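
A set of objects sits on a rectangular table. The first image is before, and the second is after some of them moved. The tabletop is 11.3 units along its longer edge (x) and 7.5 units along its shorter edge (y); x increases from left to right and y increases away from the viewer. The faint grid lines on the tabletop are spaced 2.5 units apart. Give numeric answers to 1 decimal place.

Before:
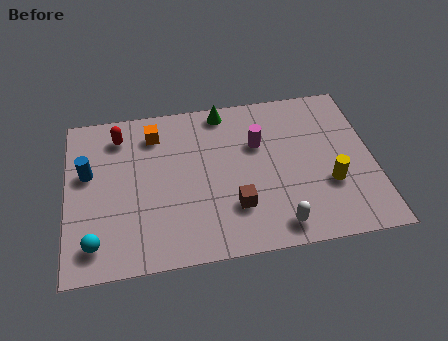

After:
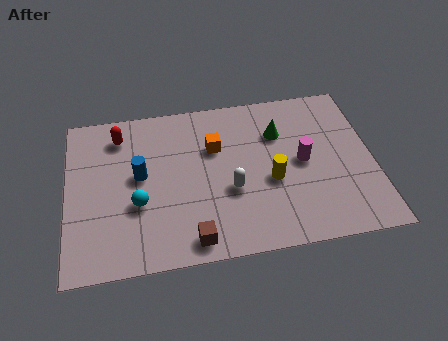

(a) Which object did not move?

the red capsule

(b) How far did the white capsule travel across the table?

2.5

The white capsule was near (7.6, 1.0) before and (6.0, 2.9) after, so it travelled √(1.6² + 1.9²) ≈ 2.5 units.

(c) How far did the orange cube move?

2.4

The orange cube was near (3.3, 6.0) before and (5.5, 5.0) after, so it travelled √(2.2² + 1.0²) ≈ 2.4 units.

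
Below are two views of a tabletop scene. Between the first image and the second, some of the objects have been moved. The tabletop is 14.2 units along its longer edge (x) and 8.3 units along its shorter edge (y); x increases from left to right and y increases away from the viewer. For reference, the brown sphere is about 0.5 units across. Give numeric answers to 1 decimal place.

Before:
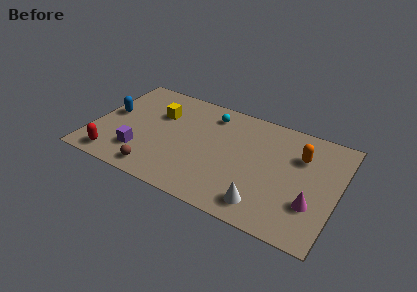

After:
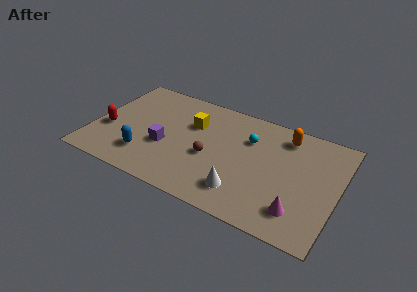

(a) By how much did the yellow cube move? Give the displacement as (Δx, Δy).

(2.0, 0.0)

The yellow cube started near (3.6, 5.6) and ended near (5.6, 5.6).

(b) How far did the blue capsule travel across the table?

3.5

The blue capsule moved from about (0.9, 4.5) to (3.3, 2.0), a distance of √(2.4² + 2.5²) ≈ 3.5.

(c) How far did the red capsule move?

2.2

From (1.6, 1.1) to (0.9, 3.2), the red capsule covered √(0.7² + 2.1²) ≈ 2.2 units.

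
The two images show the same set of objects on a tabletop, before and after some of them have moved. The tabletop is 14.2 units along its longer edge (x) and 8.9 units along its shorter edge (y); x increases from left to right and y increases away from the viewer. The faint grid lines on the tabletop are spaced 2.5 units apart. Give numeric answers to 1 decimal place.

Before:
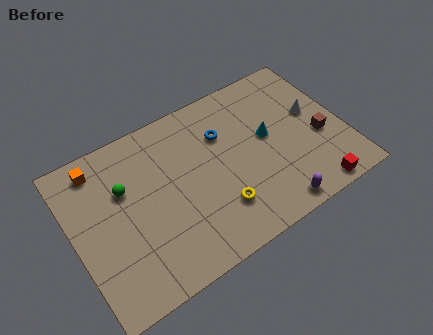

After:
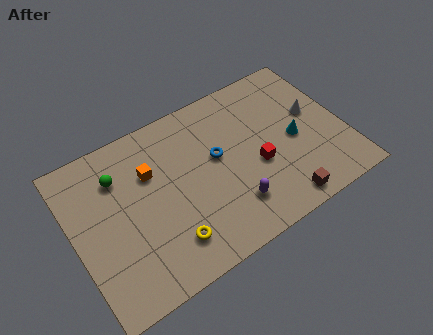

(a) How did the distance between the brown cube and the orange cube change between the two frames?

-4.0

They were about 11.9 units apart before and 7.9 after — 4.0 units closer together.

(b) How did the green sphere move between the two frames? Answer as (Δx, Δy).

(-0.2, 0.8)

The green sphere started near (2.8, 5.8) and ended near (2.6, 6.6).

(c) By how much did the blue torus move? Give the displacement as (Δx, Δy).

(-0.5, -1.1)

From the two frames, the blue torus sits at roughly (8.1, 6.2) before and (7.6, 5.1) after.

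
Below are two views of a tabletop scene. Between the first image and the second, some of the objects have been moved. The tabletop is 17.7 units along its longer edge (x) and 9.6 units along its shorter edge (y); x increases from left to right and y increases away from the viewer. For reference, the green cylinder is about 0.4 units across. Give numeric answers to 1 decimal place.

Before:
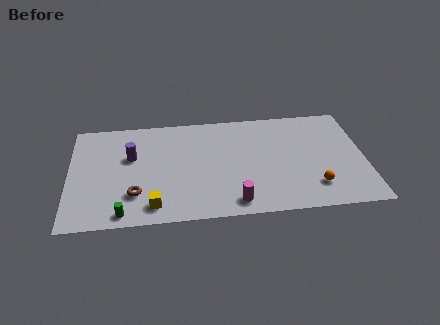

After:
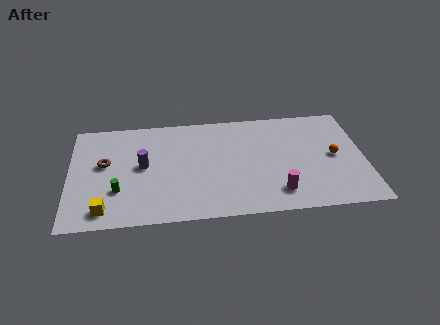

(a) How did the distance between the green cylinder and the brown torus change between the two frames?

+0.9

They were about 1.7 units apart before and 2.6 after — 0.9 units further apart.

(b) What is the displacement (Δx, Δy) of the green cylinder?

(-0.3, 2.0)

From the two frames, the green cylinder sits at roughly (3.2, 1.0) before and (2.9, 3.0) after.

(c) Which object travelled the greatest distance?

the brown torus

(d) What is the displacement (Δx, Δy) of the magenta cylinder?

(2.6, 0.6)

The magenta cylinder started near (9.8, 1.3) and ended near (12.4, 1.9).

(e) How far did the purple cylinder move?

1.1

The purple cylinder was near (3.7, 6.0) before and (4.4, 5.1) after, so it travelled √(0.7² + 0.9²) ≈ 1.1 units.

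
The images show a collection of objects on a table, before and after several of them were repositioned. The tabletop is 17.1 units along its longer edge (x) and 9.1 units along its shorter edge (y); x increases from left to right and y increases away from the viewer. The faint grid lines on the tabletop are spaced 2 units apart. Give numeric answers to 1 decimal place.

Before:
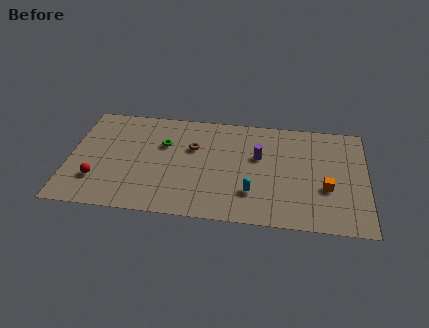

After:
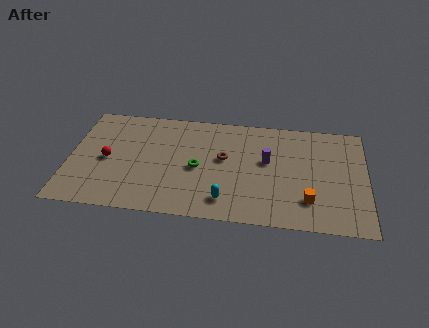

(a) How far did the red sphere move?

1.9

From (1.7, 2.5) to (2.2, 4.3), the red sphere covered √(0.5² + 1.8²) ≈ 1.9 units.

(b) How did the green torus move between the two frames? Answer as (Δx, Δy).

(2.0, -1.8)

The green torus started near (5.4, 6.0) and ended near (7.4, 4.2).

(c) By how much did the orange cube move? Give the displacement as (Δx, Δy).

(-1.0, -1.1)

From the two frames, the orange cube sits at roughly (14.8, 3.4) before and (13.8, 2.3) after.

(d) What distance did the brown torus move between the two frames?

1.9

The brown torus was near (7.1, 5.9) before and (8.9, 5.2) after, so it travelled √(1.8² + 0.7²) ≈ 1.9 units.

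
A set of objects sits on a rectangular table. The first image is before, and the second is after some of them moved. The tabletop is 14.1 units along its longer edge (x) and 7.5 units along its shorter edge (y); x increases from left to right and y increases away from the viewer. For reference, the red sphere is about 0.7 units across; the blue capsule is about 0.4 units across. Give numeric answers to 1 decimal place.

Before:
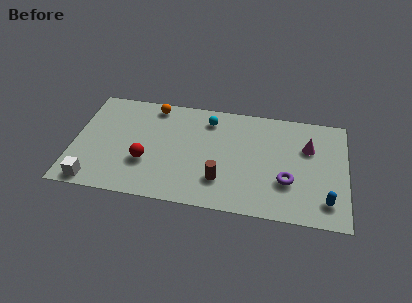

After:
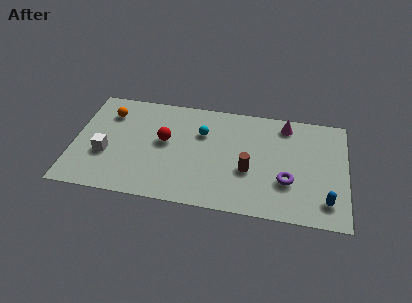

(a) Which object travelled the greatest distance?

the orange sphere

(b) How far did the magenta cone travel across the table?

1.8

From (12.1, 5.0) to (10.9, 6.4), the magenta cone covered √(1.2² + 1.4²) ≈ 1.8 units.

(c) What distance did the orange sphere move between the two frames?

2.5

The orange sphere moved from about (4.0, 6.6) to (1.7, 5.7), a distance of √(2.3² + 0.9²) ≈ 2.5.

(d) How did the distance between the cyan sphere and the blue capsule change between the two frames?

-0.3

The distance was about 7.7 in the first image and 7.4 in the second, so they moved 0.3 units closer together.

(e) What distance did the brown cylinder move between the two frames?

1.7

The brown cylinder was near (7.7, 2.0) before and (9.1, 2.9) after, so it travelled √(1.4² + 0.9²) ≈ 1.7 units.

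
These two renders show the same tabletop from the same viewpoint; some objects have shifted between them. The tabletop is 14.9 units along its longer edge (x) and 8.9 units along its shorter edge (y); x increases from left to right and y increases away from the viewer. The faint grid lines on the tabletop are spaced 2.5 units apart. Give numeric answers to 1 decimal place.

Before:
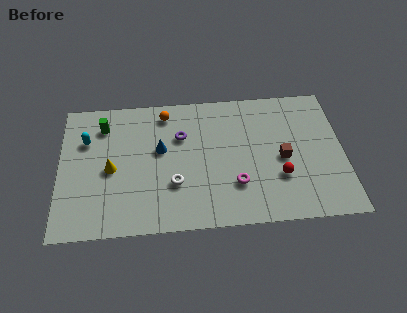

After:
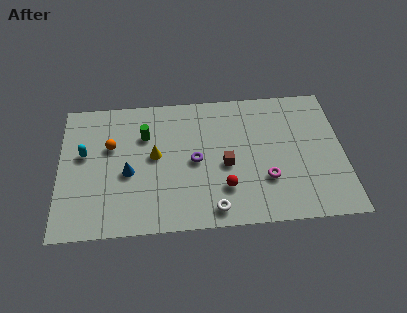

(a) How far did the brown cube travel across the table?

3.0

The brown cube was near (11.7, 4.1) before and (8.7, 3.9) after, so it travelled √(3.0² + 0.2²) ≈ 3.0 units.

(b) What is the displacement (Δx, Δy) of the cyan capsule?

(-0.1, -0.9)

The cyan capsule was at about (1.4, 6.1) and moved to about (1.3, 5.2).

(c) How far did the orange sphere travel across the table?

3.5

From (5.6, 7.6) to (2.7, 5.6), the orange sphere covered √(2.9² + 2.0²) ≈ 3.5 units.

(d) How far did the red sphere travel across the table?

2.9

The red sphere was near (11.5, 2.9) before and (8.6, 2.4) after, so it travelled √(2.9² + 0.5²) ≈ 2.9 units.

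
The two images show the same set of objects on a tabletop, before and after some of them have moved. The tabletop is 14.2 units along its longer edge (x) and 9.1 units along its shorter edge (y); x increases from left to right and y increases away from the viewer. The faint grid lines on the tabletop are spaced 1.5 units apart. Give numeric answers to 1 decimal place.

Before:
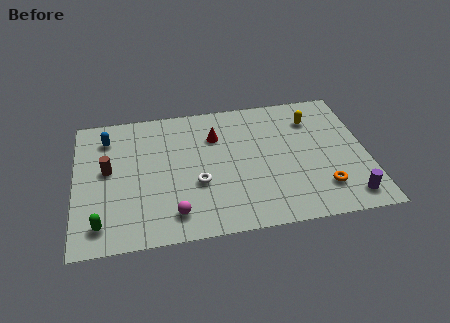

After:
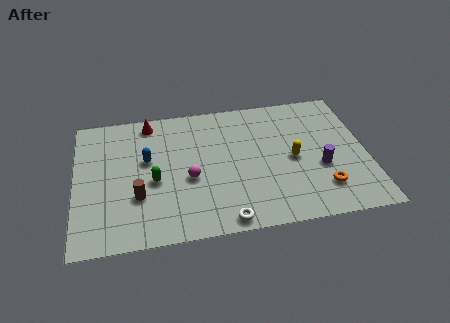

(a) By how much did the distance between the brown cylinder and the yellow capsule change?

-2.6

The distance was about 10.3 in the first image and 7.7 in the second, so they moved 2.6 units closer together.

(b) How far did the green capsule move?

3.5

The green capsule was near (1.2, 1.5) before and (3.8, 3.9) after, so it travelled √(2.6² + 2.4²) ≈ 3.5 units.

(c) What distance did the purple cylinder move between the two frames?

2.5

The purple cylinder was near (13.1, 1.3) before and (11.9, 3.5) after, so it travelled √(1.2² + 2.2²) ≈ 2.5 units.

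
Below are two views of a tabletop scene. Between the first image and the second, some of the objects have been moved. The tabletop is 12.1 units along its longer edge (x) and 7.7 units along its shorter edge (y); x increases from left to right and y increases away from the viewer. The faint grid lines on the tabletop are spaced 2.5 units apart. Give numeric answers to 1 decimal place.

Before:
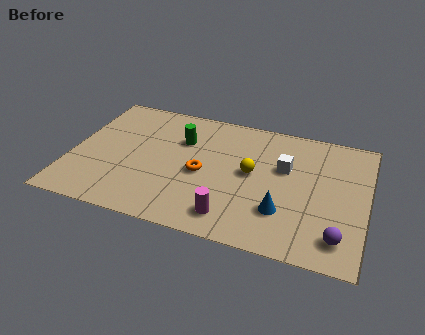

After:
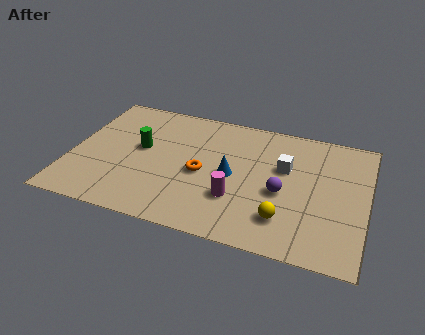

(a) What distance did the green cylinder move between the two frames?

1.9

The green cylinder was near (4.4, 5.3) before and (2.8, 4.3) after, so it travelled √(1.6² + 1.0²) ≈ 1.9 units.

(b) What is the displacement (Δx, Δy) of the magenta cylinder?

(0.1, 1.1)

From the two frames, the magenta cylinder sits at roughly (6.8, 1.3) before and (6.9, 2.4) after.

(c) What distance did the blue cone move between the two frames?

2.7

The blue cone was near (8.8, 2.2) before and (6.6, 3.7) after, so it travelled √(2.2² + 1.5²) ≈ 2.7 units.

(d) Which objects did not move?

the white cube and the orange torus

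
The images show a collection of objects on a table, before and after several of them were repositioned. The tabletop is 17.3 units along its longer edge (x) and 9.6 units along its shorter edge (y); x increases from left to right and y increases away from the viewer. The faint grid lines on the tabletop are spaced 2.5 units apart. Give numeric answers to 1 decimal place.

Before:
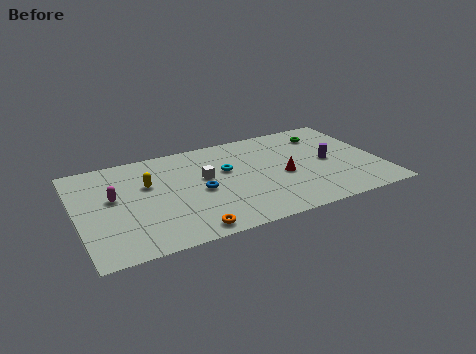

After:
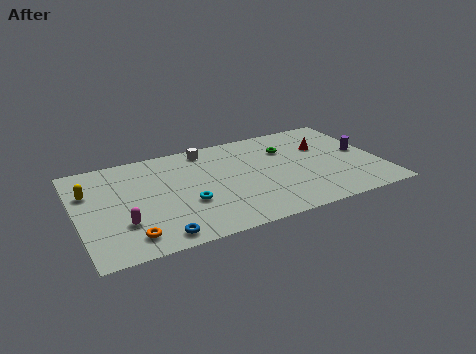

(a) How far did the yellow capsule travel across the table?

3.3

The yellow capsule moved from about (4.1, 6.1) to (0.8, 6.5), a distance of √(3.3² + 0.4²) ≈ 3.3.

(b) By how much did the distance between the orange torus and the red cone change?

+5.9

Before: roughly 6.6 units apart; after: 12.5. That's 5.9 units further apart.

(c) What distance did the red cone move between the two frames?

3.3

The red cone was near (11.7, 4.2) before and (14.3, 6.3) after, so it travelled √(2.6² + 2.1²) ≈ 3.3 units.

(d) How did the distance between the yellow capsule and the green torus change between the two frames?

+0.8

They were about 10.6 units apart before and 11.4 after — 0.8 units further apart.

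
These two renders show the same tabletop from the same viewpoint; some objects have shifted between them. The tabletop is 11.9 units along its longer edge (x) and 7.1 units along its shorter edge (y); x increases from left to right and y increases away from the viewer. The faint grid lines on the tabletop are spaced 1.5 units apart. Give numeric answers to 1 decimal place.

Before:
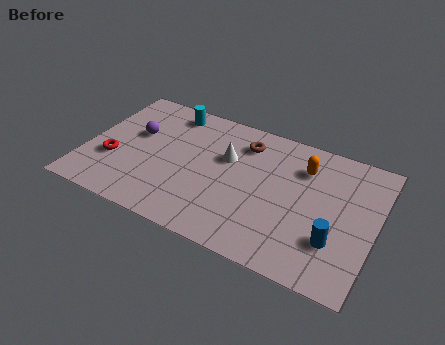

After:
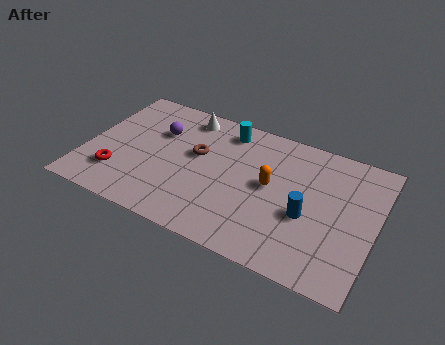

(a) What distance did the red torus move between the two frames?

0.8

From (1.2, 2.5) to (1.5, 1.8), the red torus covered √(0.3² + 0.7²) ≈ 0.8 units.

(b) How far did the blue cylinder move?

1.4

The blue cylinder moved from about (10.4, 2.1) to (9.2, 2.9), a distance of √(1.2² + 0.8²) ≈ 1.4.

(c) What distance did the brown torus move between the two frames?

2.3

The brown torus was near (6.3, 5.6) before and (4.5, 4.2) after, so it travelled √(1.8² + 1.4²) ≈ 2.3 units.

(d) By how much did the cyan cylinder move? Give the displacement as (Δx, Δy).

(2.4, -0.1)

The cyan cylinder was at about (3.1, 6.1) and moved to about (5.5, 6.0).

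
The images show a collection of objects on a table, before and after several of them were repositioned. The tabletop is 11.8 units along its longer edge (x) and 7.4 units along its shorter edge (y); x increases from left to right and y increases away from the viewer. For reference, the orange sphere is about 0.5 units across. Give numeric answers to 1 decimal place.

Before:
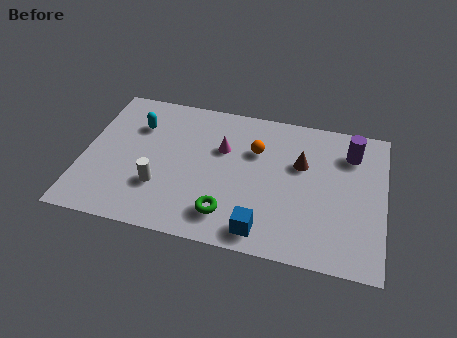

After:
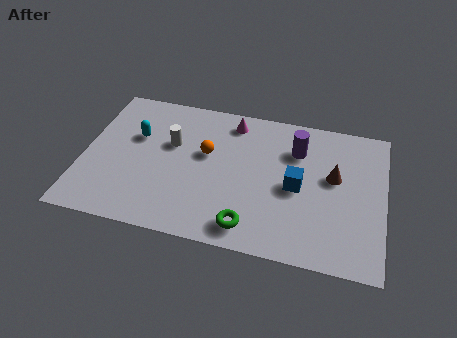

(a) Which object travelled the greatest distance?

the blue cube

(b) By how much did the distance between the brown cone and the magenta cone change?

+1.5

Before: roughly 3.1 units apart; after: 4.6. That's 1.5 units further apart.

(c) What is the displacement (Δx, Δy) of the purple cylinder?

(-2.1, -0.3)

From the two frames, the purple cylinder sits at roughly (10.4, 5.7) before and (8.3, 5.4) after.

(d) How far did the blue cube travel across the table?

2.8

The blue cube moved from about (7.2, 1.0) to (8.4, 3.5), a distance of √(1.2² + 2.5²) ≈ 2.8.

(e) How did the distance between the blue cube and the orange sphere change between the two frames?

-0.3

Before: roughly 4.0 units apart; after: 3.7. That's 0.3 units closer together.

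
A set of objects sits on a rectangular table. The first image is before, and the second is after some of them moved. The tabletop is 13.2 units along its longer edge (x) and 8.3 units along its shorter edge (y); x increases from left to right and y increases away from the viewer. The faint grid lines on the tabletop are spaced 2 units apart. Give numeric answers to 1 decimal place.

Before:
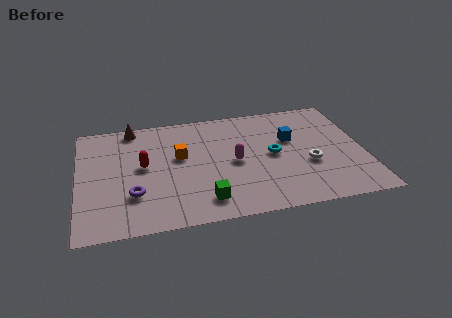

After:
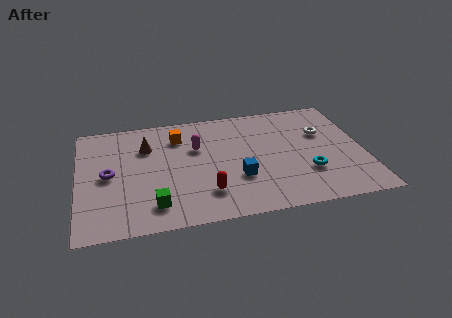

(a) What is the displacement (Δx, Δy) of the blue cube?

(-2.6, -2.4)

The blue cube was at about (9.9, 5.2) and moved to about (7.3, 2.8).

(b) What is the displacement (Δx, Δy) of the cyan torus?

(1.5, -1.6)

The cyan torus was at about (9.0, 4.2) and moved to about (10.5, 2.6).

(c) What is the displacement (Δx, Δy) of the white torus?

(0.8, 2.2)

From the two frames, the white torus sits at roughly (10.6, 3.2) before and (11.4, 5.4) after.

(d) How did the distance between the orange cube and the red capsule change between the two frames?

+2.8

The distance was about 1.7 in the first image and 4.5 in the second, so they moved 2.8 units further apart.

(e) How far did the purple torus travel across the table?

1.9

From (2.5, 2.5) to (1.4, 4.1), the purple torus covered √(1.1² + 1.6²) ≈ 1.9 units.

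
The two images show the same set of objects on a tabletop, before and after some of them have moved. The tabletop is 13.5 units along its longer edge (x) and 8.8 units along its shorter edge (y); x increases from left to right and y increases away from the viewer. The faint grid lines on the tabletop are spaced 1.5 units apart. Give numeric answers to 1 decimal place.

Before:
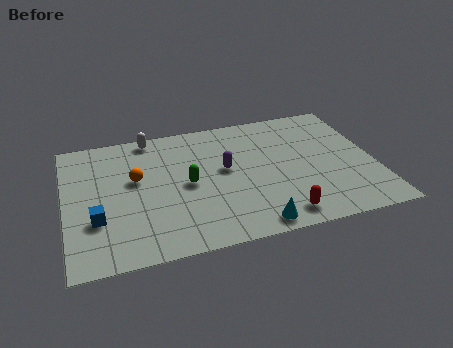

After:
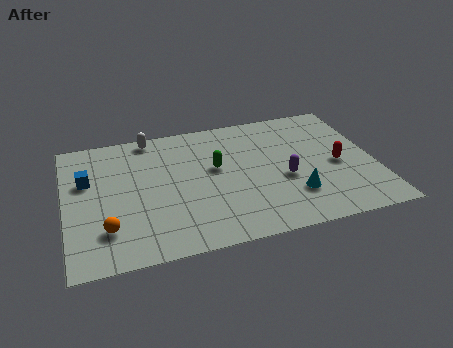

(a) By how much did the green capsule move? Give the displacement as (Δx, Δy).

(1.3, 0.8)

The green capsule started near (5.3, 4.3) and ended near (6.6, 5.1).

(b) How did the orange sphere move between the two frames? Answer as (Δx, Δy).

(-1.4, -3.0)

From the two frames, the orange sphere sits at roughly (3.1, 5.2) before and (1.7, 2.2) after.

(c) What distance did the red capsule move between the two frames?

4.0

The red capsule was near (9.1, 1.2) before and (11.9, 4.0) after, so it travelled √(2.8² + 2.8²) ≈ 4.0 units.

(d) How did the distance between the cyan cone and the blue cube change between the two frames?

+2.5

Before: roughly 6.9 units apart; after: 9.4. That's 2.5 units further apart.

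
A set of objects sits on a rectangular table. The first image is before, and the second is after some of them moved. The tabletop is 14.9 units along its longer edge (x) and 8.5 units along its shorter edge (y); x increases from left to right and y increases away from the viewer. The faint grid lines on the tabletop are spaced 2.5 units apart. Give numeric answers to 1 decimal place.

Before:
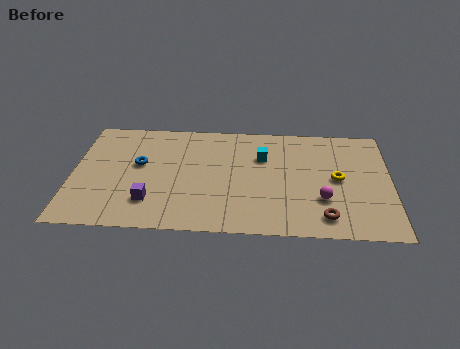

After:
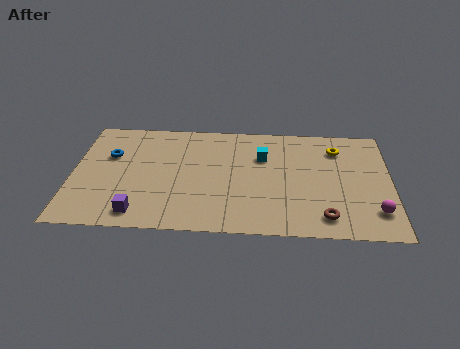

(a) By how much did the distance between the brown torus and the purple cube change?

+0.5

Before: roughly 8.1 units apart; after: 8.6. That's 0.5 units further apart.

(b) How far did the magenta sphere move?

2.5

The magenta sphere moved from about (11.7, 2.7) to (14.1, 1.9), a distance of √(2.4² + 0.8²) ≈ 2.5.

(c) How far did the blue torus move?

1.5

The blue torus moved from about (3.1, 4.9) to (1.7, 5.5), a distance of √(1.4² + 0.6²) ≈ 1.5.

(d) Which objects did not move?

the brown torus and the cyan cube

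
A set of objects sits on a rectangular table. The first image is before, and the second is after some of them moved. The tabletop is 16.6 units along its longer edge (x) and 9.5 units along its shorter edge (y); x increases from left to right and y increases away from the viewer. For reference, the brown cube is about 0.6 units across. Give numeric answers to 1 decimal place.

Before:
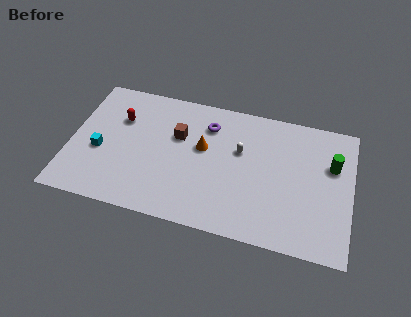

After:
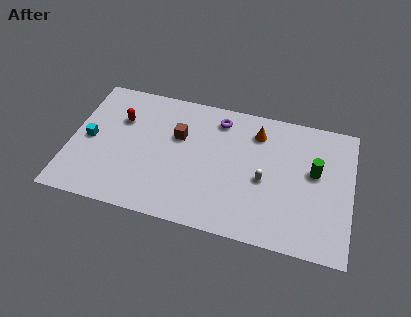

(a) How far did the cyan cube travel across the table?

1.0

The cyan cube was near (1.8, 3.9) before and (1.1, 4.6) after, so it travelled √(0.7² + 0.7²) ≈ 1.0 units.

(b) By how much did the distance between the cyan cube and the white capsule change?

+2.0

The distance was about 8.4 in the first image and 10.4 in the second, so they moved 2.0 units further apart.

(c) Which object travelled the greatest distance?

the orange cone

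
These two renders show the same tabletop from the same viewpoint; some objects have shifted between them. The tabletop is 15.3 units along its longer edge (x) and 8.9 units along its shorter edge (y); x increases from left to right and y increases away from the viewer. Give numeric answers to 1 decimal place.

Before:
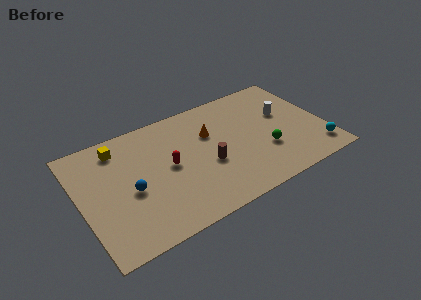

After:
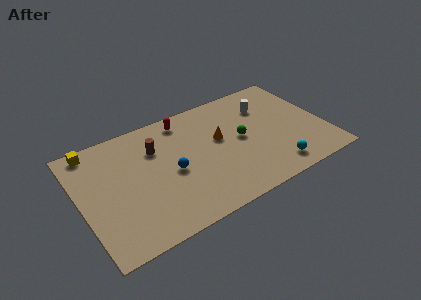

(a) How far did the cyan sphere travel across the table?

2.8

From (14.5, 1.6) to (11.7, 1.4), the cyan sphere covered √(2.8² + 0.2²) ≈ 2.8 units.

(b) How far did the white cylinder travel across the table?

1.5

The white cylinder moved from about (13.0, 5.4) to (12.0, 6.5), a distance of √(1.0² + 1.1²) ≈ 1.5.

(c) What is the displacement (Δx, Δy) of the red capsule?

(1.4, 3.1)

The red capsule started near (5.5, 4.6) and ended near (6.9, 7.7).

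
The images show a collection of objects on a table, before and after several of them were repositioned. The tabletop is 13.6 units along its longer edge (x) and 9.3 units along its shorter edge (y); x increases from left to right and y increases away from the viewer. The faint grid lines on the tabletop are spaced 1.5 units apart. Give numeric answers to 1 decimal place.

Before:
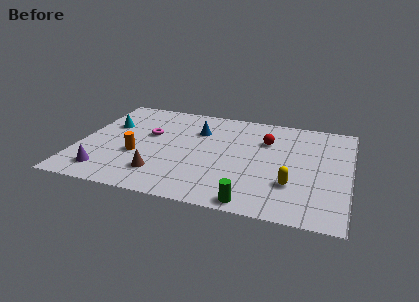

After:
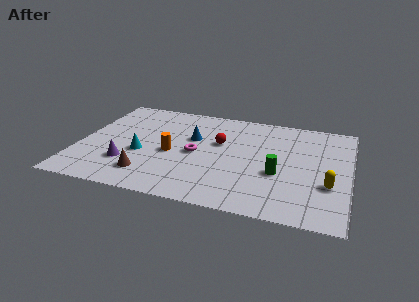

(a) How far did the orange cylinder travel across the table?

1.8

The orange cylinder moved from about (3.0, 3.5) to (4.7, 4.1), a distance of √(1.7² + 0.6²) ≈ 1.8.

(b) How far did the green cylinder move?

3.0

The green cylinder was near (9.0, 0.8) before and (10.1, 3.6) after, so it travelled √(1.1² + 2.8²) ≈ 3.0 units.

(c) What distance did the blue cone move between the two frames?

0.8

The blue cone moved from about (5.8, 6.6) to (5.6, 5.8), a distance of √(0.2² + 0.8²) ≈ 0.8.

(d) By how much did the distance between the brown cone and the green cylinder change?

+1.7

The distance was about 4.9 in the first image and 6.6 in the second, so they moved 1.7 units further apart.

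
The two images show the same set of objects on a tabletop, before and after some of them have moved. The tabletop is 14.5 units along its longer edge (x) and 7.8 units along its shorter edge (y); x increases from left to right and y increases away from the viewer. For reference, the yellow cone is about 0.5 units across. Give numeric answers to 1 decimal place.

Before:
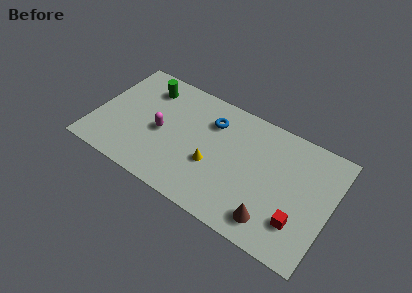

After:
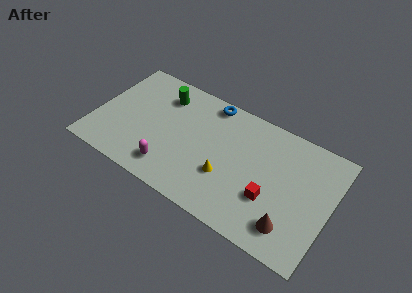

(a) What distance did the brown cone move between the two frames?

1.1

The brown cone moved from about (11.3, 1.4) to (12.4, 1.6), a distance of √(1.1² + 0.2²) ≈ 1.1.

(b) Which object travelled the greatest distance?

the magenta capsule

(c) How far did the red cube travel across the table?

1.9

The red cube moved from about (12.8, 2.1) to (11.0, 2.7), a distance of √(1.8² + 0.6²) ≈ 1.9.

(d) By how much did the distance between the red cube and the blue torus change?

-0.8

Before: roughly 7.0 units apart; after: 6.2. That's 0.8 units closer together.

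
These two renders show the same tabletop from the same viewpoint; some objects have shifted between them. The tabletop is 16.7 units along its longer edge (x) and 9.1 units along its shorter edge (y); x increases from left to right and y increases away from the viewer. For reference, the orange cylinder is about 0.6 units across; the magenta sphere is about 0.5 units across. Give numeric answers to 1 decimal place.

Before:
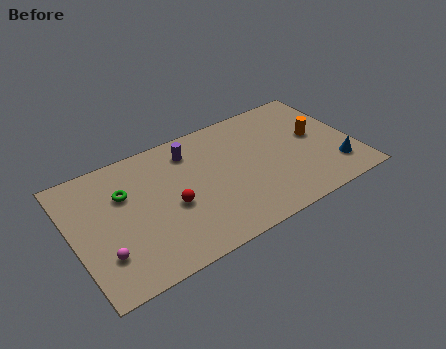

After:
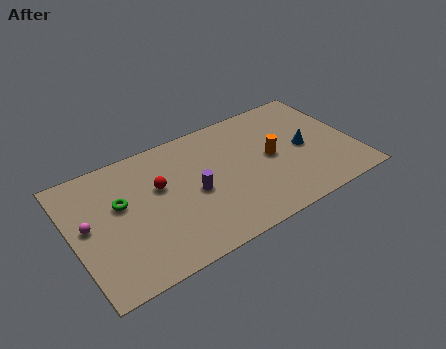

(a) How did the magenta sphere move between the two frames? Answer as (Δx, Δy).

(-0.6, 2.4)

The magenta sphere started near (1.5, 2.5) and ended near (0.9, 4.9).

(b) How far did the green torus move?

0.7

From (3.2, 6.1) to (2.9, 5.5), the green torus covered √(0.3² + 0.6²) ≈ 0.7 units.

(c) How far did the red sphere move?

1.8

The red sphere was near (5.7, 3.9) before and (5.2, 5.6) after, so it travelled √(0.5² + 1.7²) ≈ 1.8 units.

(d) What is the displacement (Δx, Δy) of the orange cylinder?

(-2.8, -0.4)

The orange cylinder started near (14.6, 5.0) and ended near (11.8, 4.6).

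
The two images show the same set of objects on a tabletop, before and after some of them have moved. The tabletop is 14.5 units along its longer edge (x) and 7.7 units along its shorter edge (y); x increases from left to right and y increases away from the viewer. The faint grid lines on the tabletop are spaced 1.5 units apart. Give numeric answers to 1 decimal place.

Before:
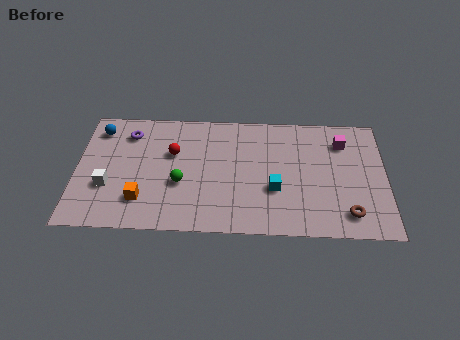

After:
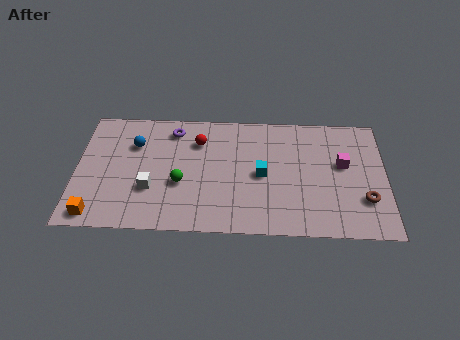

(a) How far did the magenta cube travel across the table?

1.4

The magenta cube moved from about (12.5, 5.9) to (12.5, 4.5), a distance of √(0.0² + 1.4²) ≈ 1.4.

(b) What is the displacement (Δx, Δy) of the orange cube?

(-2.1, -1.0)

From the two frames, the orange cube sits at roughly (3.1, 1.9) before and (1.0, 0.9) after.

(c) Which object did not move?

the green sphere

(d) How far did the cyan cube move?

1.1

From (9.3, 2.8) to (8.7, 3.7), the cyan cube covered √(0.6² + 0.9²) ≈ 1.1 units.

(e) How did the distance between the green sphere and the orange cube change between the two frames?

+2.3

They were about 2.1 units apart before and 4.4 after — 2.3 units further apart.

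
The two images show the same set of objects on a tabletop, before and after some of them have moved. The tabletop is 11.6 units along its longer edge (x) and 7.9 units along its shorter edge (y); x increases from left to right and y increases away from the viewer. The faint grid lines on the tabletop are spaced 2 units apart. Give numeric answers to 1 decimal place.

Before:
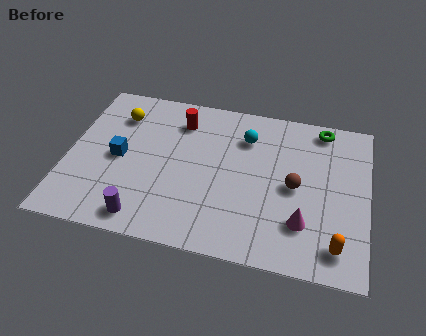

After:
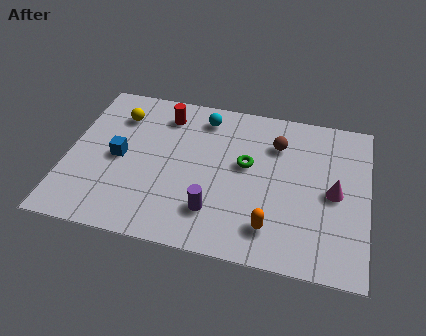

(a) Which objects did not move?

the blue cube and the yellow sphere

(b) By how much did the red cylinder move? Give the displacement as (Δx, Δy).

(-0.6, 0.2)

The red cylinder started near (4.2, 6.2) and ended near (3.6, 6.4).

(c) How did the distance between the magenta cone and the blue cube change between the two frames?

+0.9

They were about 7.4 units apart before and 8.3 after — 0.9 units further apart.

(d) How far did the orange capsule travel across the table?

2.5

From (10.5, 1.3) to (8.0, 1.6), the orange capsule covered √(2.5² + 0.3²) ≈ 2.5 units.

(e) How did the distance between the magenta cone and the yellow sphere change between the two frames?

+0.4

They were about 8.4 units apart before and 8.8 after — 0.4 units further apart.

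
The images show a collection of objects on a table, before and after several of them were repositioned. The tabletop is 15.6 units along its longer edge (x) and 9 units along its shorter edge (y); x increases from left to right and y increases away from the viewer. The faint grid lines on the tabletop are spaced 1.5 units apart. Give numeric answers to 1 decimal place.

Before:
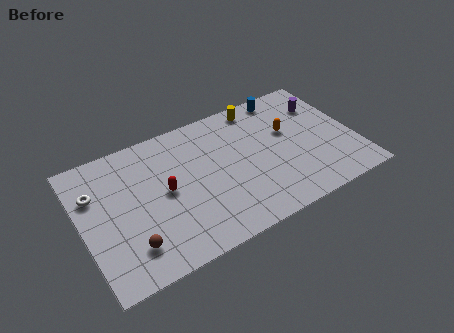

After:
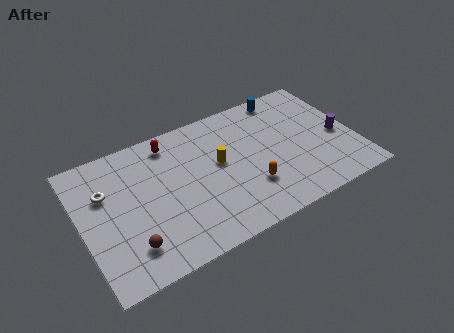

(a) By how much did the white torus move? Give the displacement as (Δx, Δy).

(0.6, -0.2)

From the two frames, the white torus sits at roughly (0.9, 6.2) before and (1.5, 6.0) after.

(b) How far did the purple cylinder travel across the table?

2.6

The purple cylinder was near (14.2, 6.6) before and (14.7, 4.0) after, so it travelled √(0.5² + 2.6²) ≈ 2.6 units.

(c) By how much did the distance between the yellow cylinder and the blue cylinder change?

+3.6

Before: roughly 1.6 units apart; after: 5.2. That's 3.6 units further apart.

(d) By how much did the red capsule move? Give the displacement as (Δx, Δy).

(0.7, 3.1)

The red capsule was at about (4.7, 4.6) and moved to about (5.4, 7.7).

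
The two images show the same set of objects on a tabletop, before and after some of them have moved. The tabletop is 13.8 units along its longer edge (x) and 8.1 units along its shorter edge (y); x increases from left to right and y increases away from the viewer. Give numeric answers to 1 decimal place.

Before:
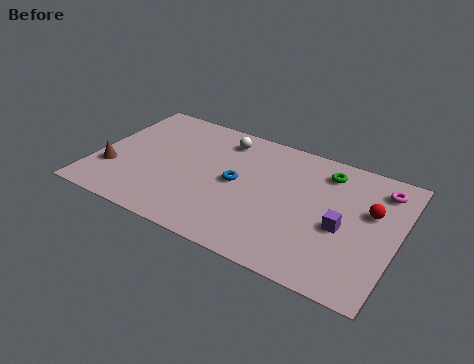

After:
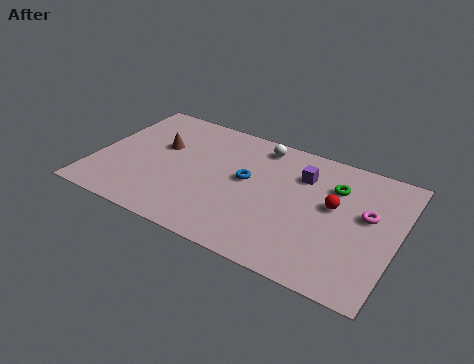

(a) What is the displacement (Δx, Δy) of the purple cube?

(-2.1, 2.4)

The purple cube was at about (11.4, 3.5) and moved to about (9.3, 5.9).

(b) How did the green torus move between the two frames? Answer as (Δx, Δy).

(0.5, -0.8)

The green torus started near (10.3, 6.6) and ended near (10.8, 5.8).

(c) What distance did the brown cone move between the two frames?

3.1

From (0.9, 2.5) to (2.8, 5.0), the brown cone covered √(1.9² + 2.5²) ≈ 3.1 units.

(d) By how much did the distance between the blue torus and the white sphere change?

-0.3

The distance was about 2.8 in the first image and 2.5 in the second, so they moved 0.3 units closer together.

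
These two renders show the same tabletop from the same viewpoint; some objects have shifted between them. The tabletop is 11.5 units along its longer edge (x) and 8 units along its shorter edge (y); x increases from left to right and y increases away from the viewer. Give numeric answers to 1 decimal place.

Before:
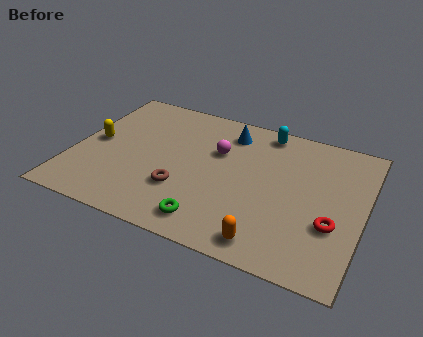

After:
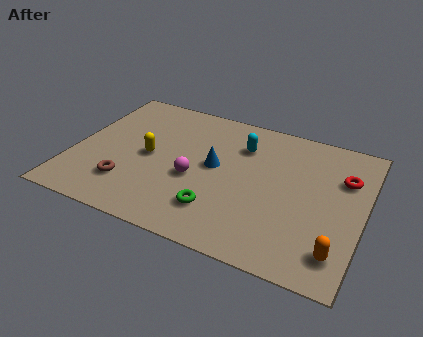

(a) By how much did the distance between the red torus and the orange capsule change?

+1.1

They were about 2.9 units apart before and 4.0 after — 1.1 units further apart.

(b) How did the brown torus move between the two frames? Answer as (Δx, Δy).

(-2.1, -0.5)

The brown torus started near (4.5, 2.5) and ended near (2.4, 2.0).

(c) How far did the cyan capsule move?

1.4

From (7.3, 7.1) to (6.5, 5.9), the cyan capsule covered √(0.8² + 1.2²) ≈ 1.4 units.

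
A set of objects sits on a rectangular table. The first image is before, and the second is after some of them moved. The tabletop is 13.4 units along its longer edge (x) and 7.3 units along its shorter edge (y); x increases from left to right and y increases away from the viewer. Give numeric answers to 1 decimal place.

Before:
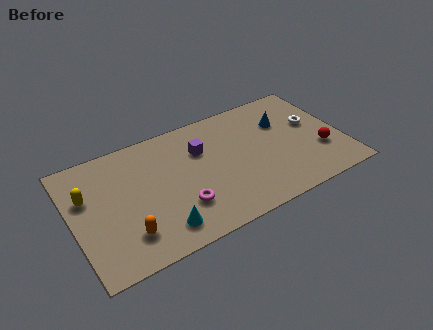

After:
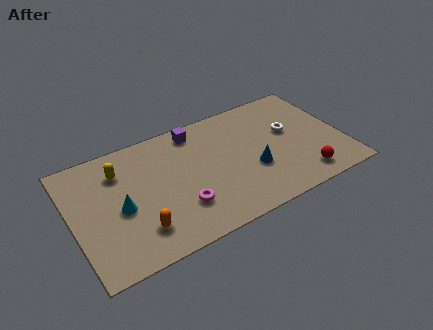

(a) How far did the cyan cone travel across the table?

2.6

The cyan cone was near (4.0, 1.3) before and (2.3, 3.3) after, so it travelled √(1.7² + 2.0²) ≈ 2.6 units.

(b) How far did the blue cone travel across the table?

3.0

From (10.7, 5.0) to (8.8, 2.7), the blue cone covered √(1.9² + 2.3²) ≈ 3.0 units.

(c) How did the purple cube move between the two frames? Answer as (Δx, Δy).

(-0.1, 1.3)

From the two frames, the purple cube sits at roughly (6.5, 5.0) before and (6.4, 6.3) after.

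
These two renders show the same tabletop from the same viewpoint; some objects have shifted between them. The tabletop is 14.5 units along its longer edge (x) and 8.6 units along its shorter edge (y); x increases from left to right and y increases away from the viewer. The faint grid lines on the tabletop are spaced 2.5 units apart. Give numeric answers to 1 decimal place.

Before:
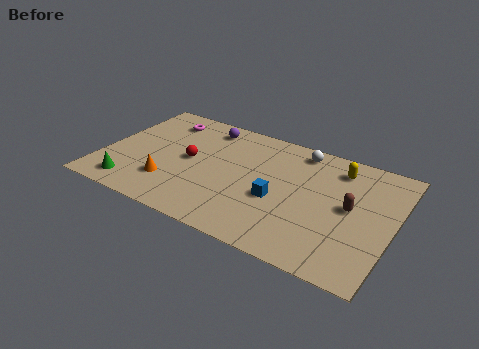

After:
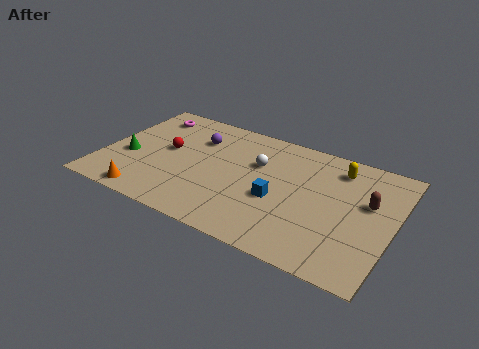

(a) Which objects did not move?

the yellow capsule and the blue cube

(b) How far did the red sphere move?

1.2

The red sphere moved from about (4.3, 4.4) to (3.1, 4.7), a distance of √(1.2² + 0.3²) ≈ 1.2.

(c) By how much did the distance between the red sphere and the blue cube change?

+1.2

They were about 4.7 units apart before and 5.9 after — 1.2 units further apart.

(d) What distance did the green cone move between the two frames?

2.2

From (1.8, 1.3) to (1.3, 3.4), the green cone covered √(0.5² + 2.1²) ≈ 2.2 units.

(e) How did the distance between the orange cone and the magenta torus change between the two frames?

+1.5

They were about 4.8 units apart before and 6.3 after — 1.5 units further apart.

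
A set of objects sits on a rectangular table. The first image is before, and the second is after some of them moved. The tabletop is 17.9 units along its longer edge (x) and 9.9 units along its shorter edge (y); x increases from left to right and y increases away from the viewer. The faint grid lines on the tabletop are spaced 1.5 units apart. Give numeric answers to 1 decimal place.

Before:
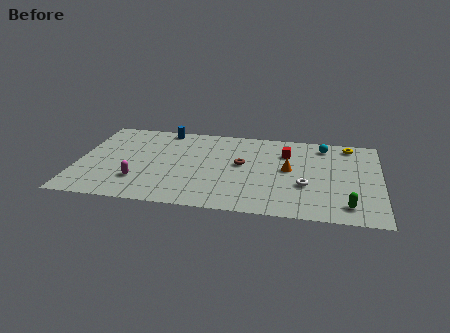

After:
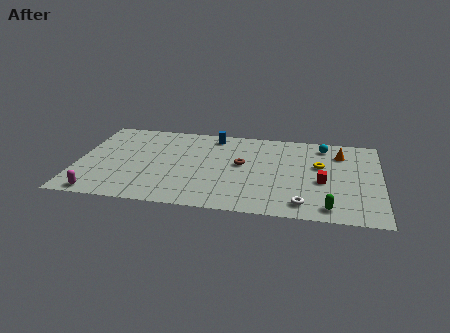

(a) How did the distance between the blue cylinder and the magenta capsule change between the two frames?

+3.6

The distance was about 6.4 in the first image and 10.0 in the second, so they moved 3.6 units further apart.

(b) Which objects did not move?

the brown torus and the cyan sphere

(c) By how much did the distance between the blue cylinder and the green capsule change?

-3.2

The distance was about 13.3 in the first image and 10.1 in the second, so they moved 3.2 units closer together.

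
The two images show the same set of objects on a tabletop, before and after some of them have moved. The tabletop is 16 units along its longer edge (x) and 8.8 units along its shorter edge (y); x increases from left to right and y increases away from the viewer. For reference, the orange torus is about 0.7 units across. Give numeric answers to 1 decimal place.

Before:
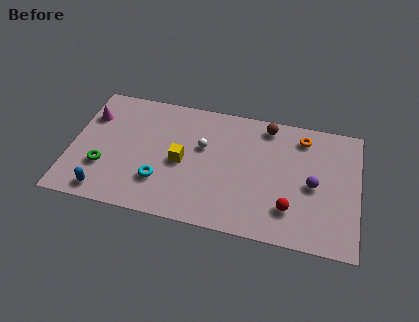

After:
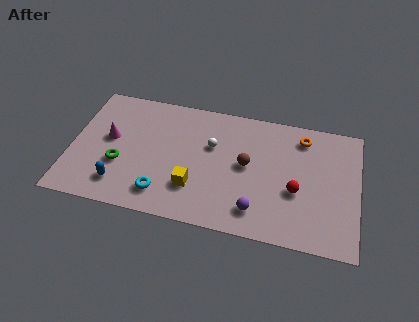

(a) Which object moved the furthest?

the purple sphere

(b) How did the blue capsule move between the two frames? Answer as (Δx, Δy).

(0.8, 0.7)

The blue capsule was at about (2.1, 1.1) and moved to about (2.9, 1.8).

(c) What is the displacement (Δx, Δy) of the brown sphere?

(-1.0, -3.0)

The brown sphere started near (10.8, 7.7) and ended near (9.8, 4.7).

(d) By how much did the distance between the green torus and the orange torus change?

-1.0

Before: roughly 11.8 units apart; after: 10.8. That's 1.0 units closer together.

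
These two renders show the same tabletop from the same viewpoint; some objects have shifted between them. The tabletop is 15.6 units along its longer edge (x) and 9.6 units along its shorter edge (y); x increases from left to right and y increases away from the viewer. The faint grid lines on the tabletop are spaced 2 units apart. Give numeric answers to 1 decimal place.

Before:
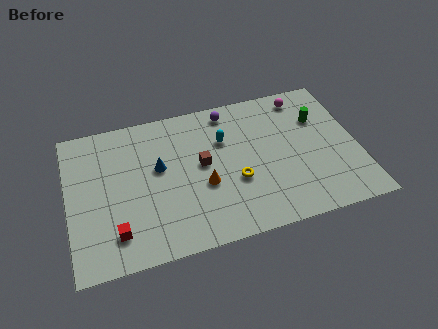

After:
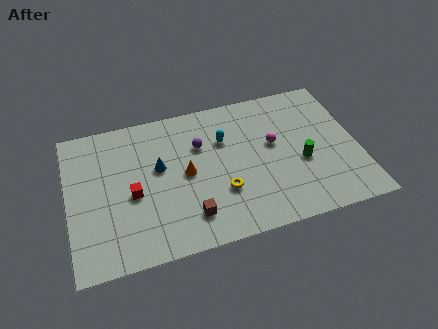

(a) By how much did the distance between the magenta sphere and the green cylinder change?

+0.3

They were about 1.8 units apart before and 2.1 after — 0.3 units further apart.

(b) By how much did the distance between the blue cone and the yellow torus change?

-0.4

They were about 4.5 units apart before and 4.1 after — 0.4 units closer together.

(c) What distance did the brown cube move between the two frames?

3.3

From (7.2, 5.2) to (6.3, 2.0), the brown cube covered √(0.9² + 3.2²) ≈ 3.3 units.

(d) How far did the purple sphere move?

2.5

From (8.9, 8.4) to (7.2, 6.5), the purple sphere covered √(1.7² + 1.9²) ≈ 2.5 units.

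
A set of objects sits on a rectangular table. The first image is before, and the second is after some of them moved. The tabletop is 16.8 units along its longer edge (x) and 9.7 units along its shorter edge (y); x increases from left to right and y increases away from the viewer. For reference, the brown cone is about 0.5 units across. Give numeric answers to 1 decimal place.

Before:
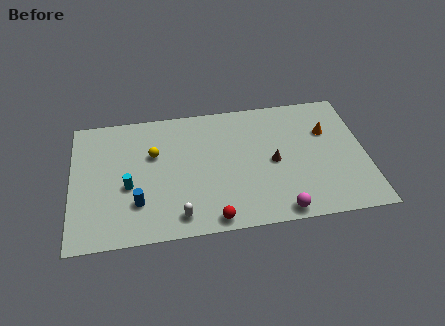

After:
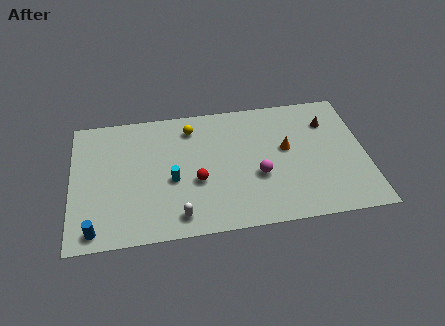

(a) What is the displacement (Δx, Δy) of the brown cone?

(3.3, 2.6)

The brown cone started near (11.5, 4.6) and ended near (14.8, 7.2).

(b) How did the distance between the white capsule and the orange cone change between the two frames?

-2.6

Before: roughly 10.1 units apart; after: 7.5. That's 2.6 units closer together.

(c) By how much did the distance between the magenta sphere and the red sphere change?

-0.3

They were about 3.8 units apart before and 3.5 after — 0.3 units closer together.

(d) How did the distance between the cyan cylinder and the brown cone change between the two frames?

+1.3

They were about 8.3 units apart before and 9.6 after — 1.3 units further apart.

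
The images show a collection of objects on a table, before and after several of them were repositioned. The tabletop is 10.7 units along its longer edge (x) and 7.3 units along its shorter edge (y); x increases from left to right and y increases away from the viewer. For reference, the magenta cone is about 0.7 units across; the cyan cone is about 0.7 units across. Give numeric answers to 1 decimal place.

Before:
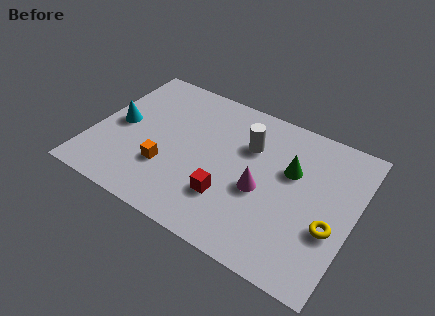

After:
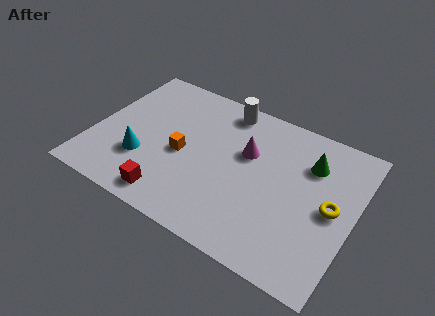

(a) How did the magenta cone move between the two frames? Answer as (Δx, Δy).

(-0.8, 1.5)

From the two frames, the magenta cone sits at roughly (7.0, 3.1) before and (6.2, 4.6) after.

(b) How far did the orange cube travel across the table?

1.1

From (3.2, 2.3) to (3.7, 3.3), the orange cube covered √(0.5² + 1.0²) ≈ 1.1 units.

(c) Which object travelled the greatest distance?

the red cube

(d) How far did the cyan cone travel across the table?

1.8

The cyan cone was near (1.0, 3.6) before and (2.2, 2.3) after, so it travelled √(1.2² + 1.3²) ≈ 1.8 units.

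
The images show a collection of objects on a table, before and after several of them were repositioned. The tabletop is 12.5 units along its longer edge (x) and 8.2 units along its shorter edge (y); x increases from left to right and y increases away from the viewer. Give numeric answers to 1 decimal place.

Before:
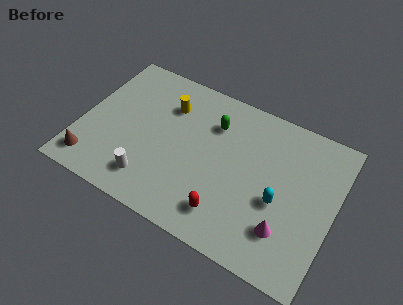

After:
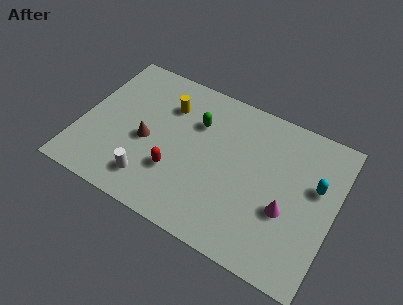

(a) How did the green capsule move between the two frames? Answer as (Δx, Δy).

(-0.8, -0.3)

The green capsule started near (6.3, 6.0) and ended near (5.5, 5.7).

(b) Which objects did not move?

the white cylinder and the yellow cylinder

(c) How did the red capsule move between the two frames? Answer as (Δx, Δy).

(-2.7, 1.0)

The red capsule was at about (7.6, 1.6) and moved to about (4.9, 2.6).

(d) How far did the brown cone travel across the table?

3.3

From (0.9, 1.3) to (3.3, 3.6), the brown cone covered √(2.4² + 2.3²) ≈ 3.3 units.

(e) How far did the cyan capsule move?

2.3

The cyan capsule was near (9.9, 3.4) before and (11.5, 5.0) after, so it travelled √(1.6² + 1.6²) ≈ 2.3 units.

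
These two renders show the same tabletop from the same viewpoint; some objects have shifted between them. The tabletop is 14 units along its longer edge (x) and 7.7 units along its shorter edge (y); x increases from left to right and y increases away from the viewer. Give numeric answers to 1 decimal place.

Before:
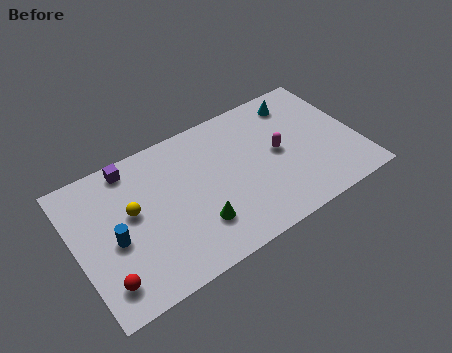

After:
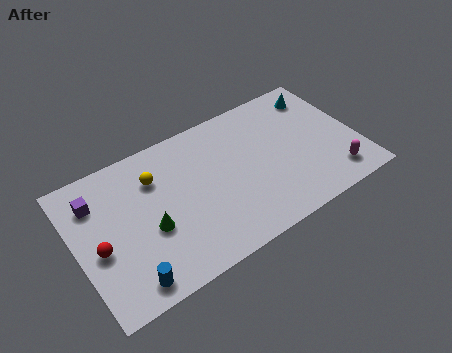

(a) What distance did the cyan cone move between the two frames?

1.1

The cyan cone moved from about (11.5, 6.4) to (12.6, 6.3), a distance of √(1.1² + 0.1²) ≈ 1.1.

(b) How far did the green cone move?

2.4

From (5.7, 2.1) to (3.5, 3.1), the green cone covered √(2.2² + 1.0²) ≈ 2.4 units.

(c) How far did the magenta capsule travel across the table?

3.5

From (10.1, 4.0) to (12.5, 1.4), the magenta capsule covered √(2.4² + 2.6²) ≈ 3.5 units.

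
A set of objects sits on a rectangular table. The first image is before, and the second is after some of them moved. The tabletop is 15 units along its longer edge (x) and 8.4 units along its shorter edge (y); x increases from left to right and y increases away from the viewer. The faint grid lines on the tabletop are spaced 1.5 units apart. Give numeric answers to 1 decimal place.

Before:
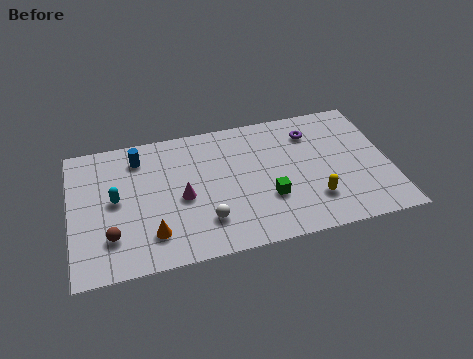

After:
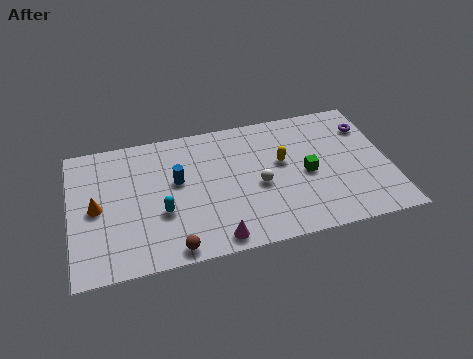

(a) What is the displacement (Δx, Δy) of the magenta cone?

(1.4, -2.9)

The magenta cone started near (5.2, 3.8) and ended near (6.6, 0.9).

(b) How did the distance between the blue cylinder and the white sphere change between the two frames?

-1.5

Before: roughly 5.5 units apart; after: 4.0. That's 1.5 units closer together.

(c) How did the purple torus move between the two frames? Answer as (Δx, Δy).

(2.7, -0.2)

From the two frames, the purple torus sits at roughly (11.5, 6.5) before and (14.2, 6.3) after.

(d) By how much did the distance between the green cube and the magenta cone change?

+1.3

The distance was about 4.1 in the first image and 5.4 in the second, so they moved 1.3 units further apart.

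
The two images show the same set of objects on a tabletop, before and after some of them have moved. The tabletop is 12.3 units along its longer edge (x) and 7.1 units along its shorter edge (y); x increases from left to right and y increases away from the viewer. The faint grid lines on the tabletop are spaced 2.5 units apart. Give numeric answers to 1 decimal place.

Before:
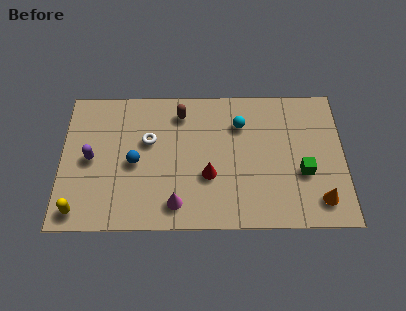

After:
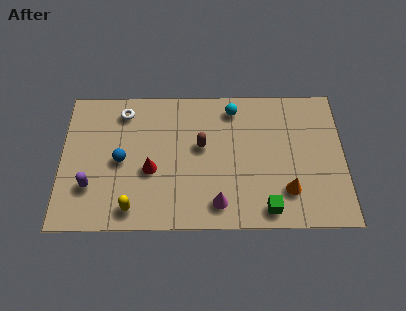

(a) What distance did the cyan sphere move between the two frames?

0.9

The cyan sphere was near (7.8, 5.2) before and (7.5, 6.0) after, so it travelled √(0.3² + 0.8²) ≈ 0.9 units.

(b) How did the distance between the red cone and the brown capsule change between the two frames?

-0.9

Before: roughly 3.4 units apart; after: 2.5. That's 0.9 units closer together.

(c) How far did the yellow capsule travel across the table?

2.3

The yellow capsule moved from about (0.8, 0.9) to (3.1, 1.0), a distance of √(2.3² + 0.1²) ≈ 2.3.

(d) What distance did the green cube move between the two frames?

2.4

The green cube was near (10.5, 2.7) before and (8.9, 0.9) after, so it travelled √(1.6² + 1.8²) ≈ 2.4 units.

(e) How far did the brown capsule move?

1.9

The brown capsule was near (5.2, 5.8) before and (6.1, 4.1) after, so it travelled √(0.9² + 1.7²) ≈ 1.9 units.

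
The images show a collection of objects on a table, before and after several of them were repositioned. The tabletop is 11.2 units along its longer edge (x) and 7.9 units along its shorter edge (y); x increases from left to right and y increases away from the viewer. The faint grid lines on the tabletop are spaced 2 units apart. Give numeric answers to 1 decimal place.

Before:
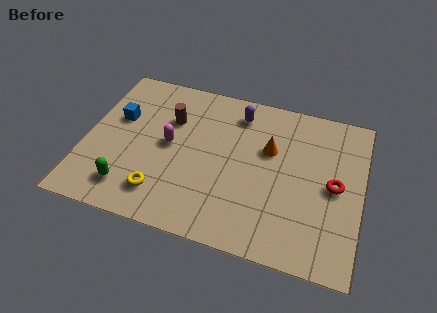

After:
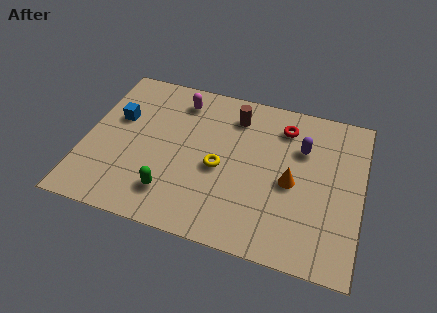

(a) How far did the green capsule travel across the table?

1.7

The green capsule moved from about (2.0, 1.5) to (3.7, 1.7), a distance of √(1.7² + 0.2²) ≈ 1.7.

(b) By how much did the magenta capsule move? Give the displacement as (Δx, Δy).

(0.2, 2.4)

The magenta capsule started near (3.4, 4.1) and ended near (3.6, 6.5).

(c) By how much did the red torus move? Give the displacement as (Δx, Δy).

(-2.2, 2.4)

The red torus was at about (10.1, 3.9) and moved to about (7.9, 6.3).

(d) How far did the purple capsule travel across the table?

2.9

The purple capsule was near (6.0, 6.5) before and (8.7, 5.4) after, so it travelled √(2.7² + 1.1²) ≈ 2.9 units.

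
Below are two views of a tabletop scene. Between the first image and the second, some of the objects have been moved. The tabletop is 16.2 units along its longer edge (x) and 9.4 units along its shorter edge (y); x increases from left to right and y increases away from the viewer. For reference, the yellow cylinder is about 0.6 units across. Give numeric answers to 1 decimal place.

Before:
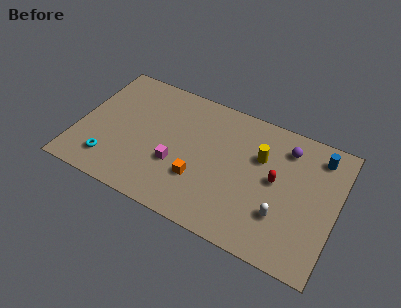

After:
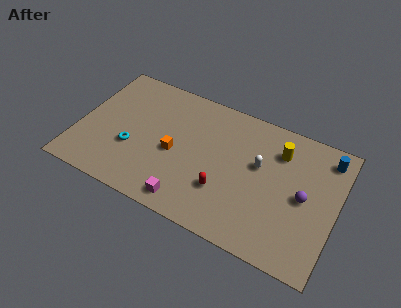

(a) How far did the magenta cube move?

2.5

The magenta cube moved from about (6.3, 3.4) to (7.4, 1.2), a distance of √(1.1² + 2.2²) ≈ 2.5.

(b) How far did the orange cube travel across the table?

2.1

From (7.8, 3.0) to (6.1, 4.2), the orange cube covered √(1.7² + 1.2²) ≈ 2.1 units.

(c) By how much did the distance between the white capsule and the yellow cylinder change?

-1.9

The distance was about 3.8 in the first image and 1.9 in the second, so they moved 1.9 units closer together.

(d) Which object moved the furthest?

the red capsule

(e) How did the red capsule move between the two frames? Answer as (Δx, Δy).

(-3.0, -2.1)

The red capsule was at about (12.4, 5.0) and moved to about (9.4, 2.9).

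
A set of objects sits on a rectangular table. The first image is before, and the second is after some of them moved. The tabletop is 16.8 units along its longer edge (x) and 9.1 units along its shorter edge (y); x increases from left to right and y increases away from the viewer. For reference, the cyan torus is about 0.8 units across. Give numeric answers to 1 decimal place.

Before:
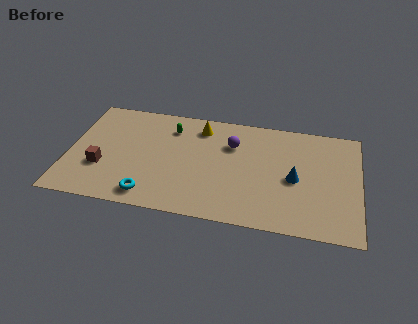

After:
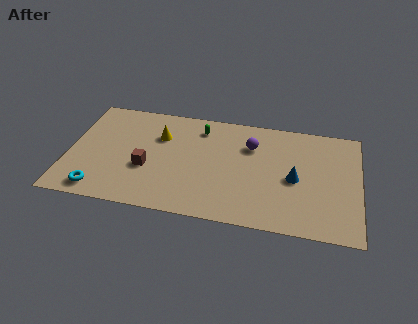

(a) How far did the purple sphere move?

1.1

From (9.4, 6.4) to (10.5, 6.5), the purple sphere covered √(1.1² + 0.1²) ≈ 1.1 units.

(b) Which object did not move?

the blue cone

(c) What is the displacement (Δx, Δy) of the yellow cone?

(-2.3, -1.2)

From the two frames, the yellow cone sits at roughly (7.5, 7.5) before and (5.2, 6.3) after.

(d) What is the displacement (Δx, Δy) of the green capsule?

(1.7, 0.3)

The green capsule was at about (5.8, 7.1) and moved to about (7.5, 7.4).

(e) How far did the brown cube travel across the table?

2.6

The brown cube moved from about (2.0, 3.1) to (4.6, 3.5), a distance of √(2.6² + 0.4²) ≈ 2.6.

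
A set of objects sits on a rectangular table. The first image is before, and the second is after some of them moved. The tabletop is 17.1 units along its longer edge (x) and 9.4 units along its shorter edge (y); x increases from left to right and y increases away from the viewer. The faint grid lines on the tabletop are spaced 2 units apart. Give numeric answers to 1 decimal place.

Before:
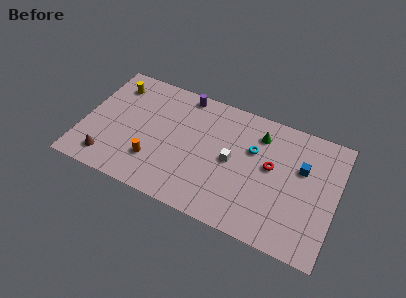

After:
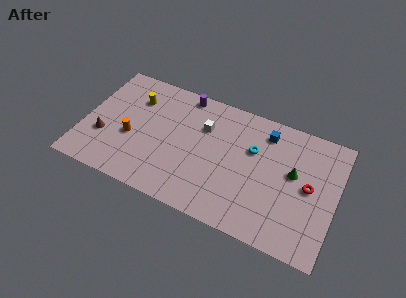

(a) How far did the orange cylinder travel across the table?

2.1

From (5.0, 2.6) to (3.3, 3.8), the orange cylinder covered √(1.7² + 1.2²) ≈ 2.1 units.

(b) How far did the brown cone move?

1.7

From (2.0, 1.6) to (1.5, 3.2), the brown cone covered √(0.5² + 1.6²) ≈ 1.7 units.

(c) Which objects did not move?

the cyan torus and the purple cylinder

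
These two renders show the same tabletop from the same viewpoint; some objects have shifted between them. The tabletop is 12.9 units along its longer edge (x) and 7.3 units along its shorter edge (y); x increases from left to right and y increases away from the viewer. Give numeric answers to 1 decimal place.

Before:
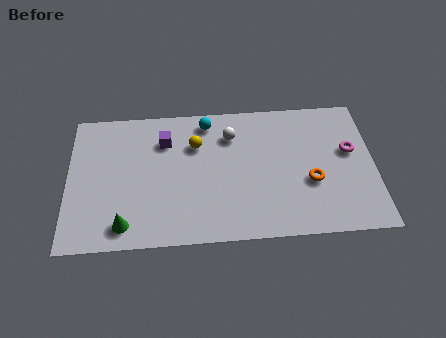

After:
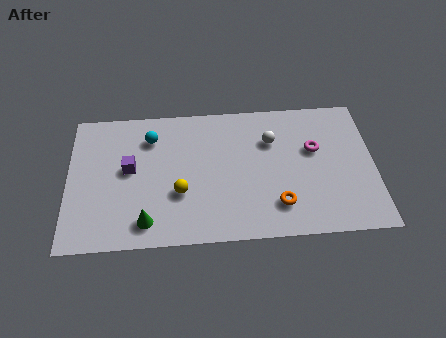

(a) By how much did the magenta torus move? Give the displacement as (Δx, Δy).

(-1.5, 0.2)

The magenta torus was at about (11.9, 4.3) and moved to about (10.4, 4.5).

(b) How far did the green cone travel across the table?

0.9

From (2.4, 1.1) to (3.3, 1.2), the green cone covered √(0.9² + 0.1²) ≈ 0.9 units.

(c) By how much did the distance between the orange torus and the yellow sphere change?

-1.1

The distance was about 5.3 in the first image and 4.2 in the second, so they moved 1.1 units closer together.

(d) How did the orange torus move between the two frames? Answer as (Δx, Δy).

(-1.4, -1.1)

The orange torus was at about (10.2, 2.8) and moved to about (8.8, 1.7).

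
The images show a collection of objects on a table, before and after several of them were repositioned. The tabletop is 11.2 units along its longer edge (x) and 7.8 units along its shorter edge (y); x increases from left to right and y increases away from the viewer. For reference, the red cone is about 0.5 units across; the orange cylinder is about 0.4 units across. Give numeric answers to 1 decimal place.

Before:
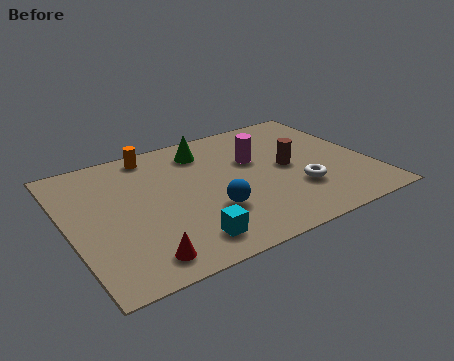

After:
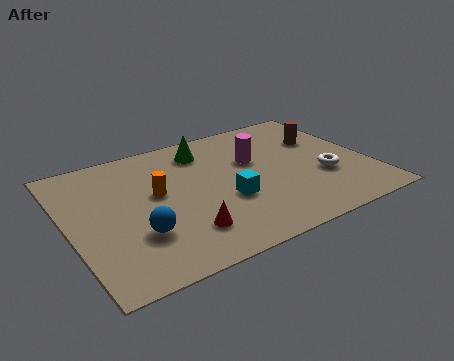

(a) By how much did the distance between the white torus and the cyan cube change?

-0.8

The distance was about 4.5 in the first image and 3.7 in the second, so they moved 0.8 units closer together.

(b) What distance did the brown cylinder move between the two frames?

2.1

The brown cylinder moved from about (8.2, 3.9) to (9.8, 5.2), a distance of √(1.6² + 1.3²) ≈ 2.1.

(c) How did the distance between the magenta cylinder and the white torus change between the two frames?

+0.3

They were about 2.8 units apart before and 3.1 after — 0.3 units further apart.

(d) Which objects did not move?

the magenta cylinder and the green cone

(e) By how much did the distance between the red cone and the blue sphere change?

-1.4

Before: roughly 3.1 units apart; after: 1.7. That's 1.4 units closer together.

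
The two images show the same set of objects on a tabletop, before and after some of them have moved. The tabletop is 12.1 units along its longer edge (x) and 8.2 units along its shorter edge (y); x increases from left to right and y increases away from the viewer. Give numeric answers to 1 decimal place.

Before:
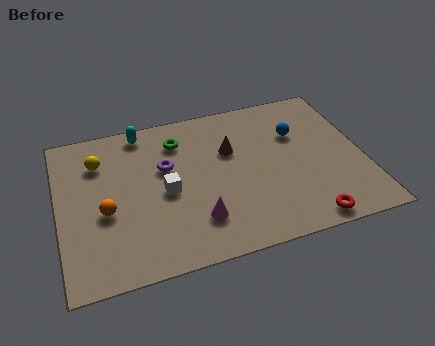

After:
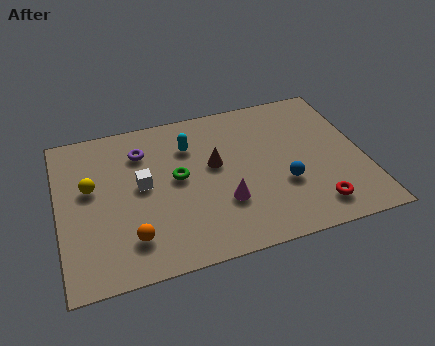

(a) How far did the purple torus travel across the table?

1.4

From (4.3, 5.1) to (3.4, 6.2), the purple torus covered √(0.9² + 1.1²) ≈ 1.4 units.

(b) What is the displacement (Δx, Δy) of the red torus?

(0.4, 0.6)

The red torus was at about (9.5, 0.8) and moved to about (9.9, 1.4).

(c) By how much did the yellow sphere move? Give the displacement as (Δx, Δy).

(-0.4, -1.3)

The yellow sphere was at about (1.7, 6.1) and moved to about (1.3, 4.8).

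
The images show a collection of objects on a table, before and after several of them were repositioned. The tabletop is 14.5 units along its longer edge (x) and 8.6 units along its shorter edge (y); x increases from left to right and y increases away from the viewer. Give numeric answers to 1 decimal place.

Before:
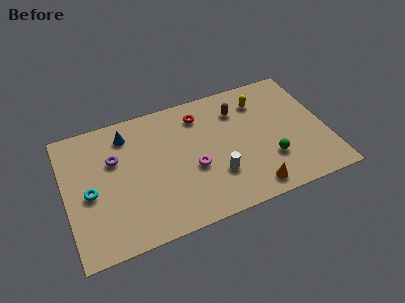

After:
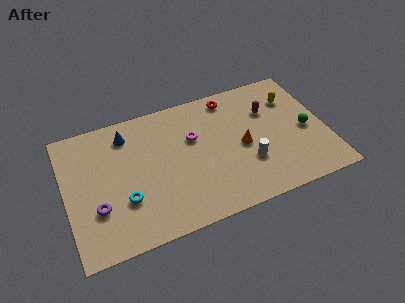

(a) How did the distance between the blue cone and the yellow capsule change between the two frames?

+1.8

Before: roughly 7.5 units apart; after: 9.3. That's 1.8 units further apart.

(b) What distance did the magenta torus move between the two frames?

2.0

The magenta torus moved from about (7.0, 3.5) to (7.2, 5.5), a distance of √(0.2² + 2.0²) ≈ 2.0.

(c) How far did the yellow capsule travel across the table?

1.8

From (11.1, 6.7) to (12.9, 6.3), the yellow capsule covered √(1.8² + 0.4²) ≈ 1.8 units.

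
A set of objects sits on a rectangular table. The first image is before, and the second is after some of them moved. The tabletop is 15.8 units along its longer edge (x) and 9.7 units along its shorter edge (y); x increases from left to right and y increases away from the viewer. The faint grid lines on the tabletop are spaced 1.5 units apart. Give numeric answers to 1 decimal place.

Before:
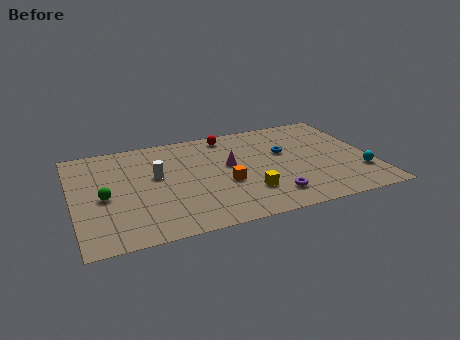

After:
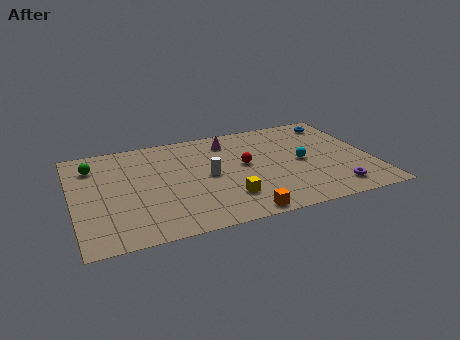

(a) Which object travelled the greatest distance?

the blue torus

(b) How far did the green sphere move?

3.1

From (1.6, 4.4) to (1.2, 7.5), the green sphere covered √(0.4² + 3.1²) ≈ 3.1 units.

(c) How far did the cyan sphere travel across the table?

3.5

From (15.0, 2.7) to (12.1, 4.7), the cyan sphere covered √(2.9² + 2.0²) ≈ 3.5 units.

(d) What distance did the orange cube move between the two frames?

3.0

The orange cube was near (7.9, 3.8) before and (8.4, 0.8) after, so it travelled √(0.5² + 3.0²) ≈ 3.0 units.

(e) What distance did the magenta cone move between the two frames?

2.4

The magenta cone moved from about (8.3, 5.5) to (8.5, 7.9), a distance of √(0.2² + 2.4²) ≈ 2.4.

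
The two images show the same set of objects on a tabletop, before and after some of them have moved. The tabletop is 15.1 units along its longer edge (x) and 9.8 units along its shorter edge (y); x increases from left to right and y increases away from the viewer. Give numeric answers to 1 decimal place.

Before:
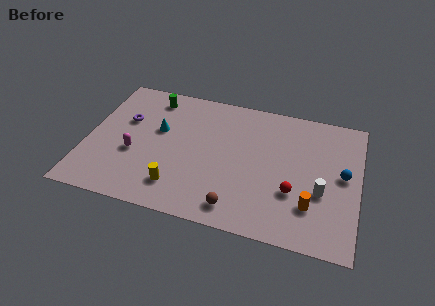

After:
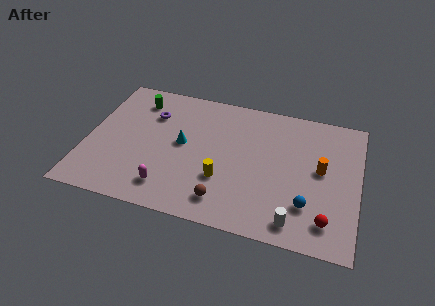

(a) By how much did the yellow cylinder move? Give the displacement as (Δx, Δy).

(2.4, 1.2)

The yellow cylinder was at about (5.3, 2.0) and moved to about (7.7, 3.2).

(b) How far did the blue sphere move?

3.2

The blue sphere was near (14.2, 5.2) before and (12.4, 2.6) after, so it travelled √(1.8² + 2.6²) ≈ 3.2 units.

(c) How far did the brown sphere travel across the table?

0.8

The brown sphere was near (8.6, 1.4) before and (7.9, 1.7) after, so it travelled √(0.7² + 0.3²) ≈ 0.8 units.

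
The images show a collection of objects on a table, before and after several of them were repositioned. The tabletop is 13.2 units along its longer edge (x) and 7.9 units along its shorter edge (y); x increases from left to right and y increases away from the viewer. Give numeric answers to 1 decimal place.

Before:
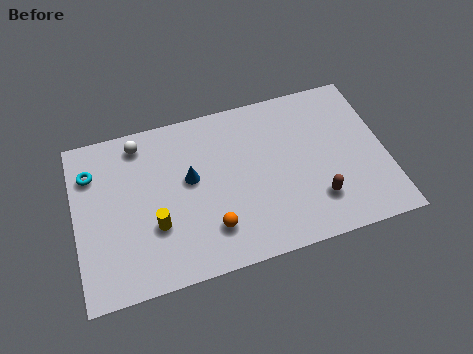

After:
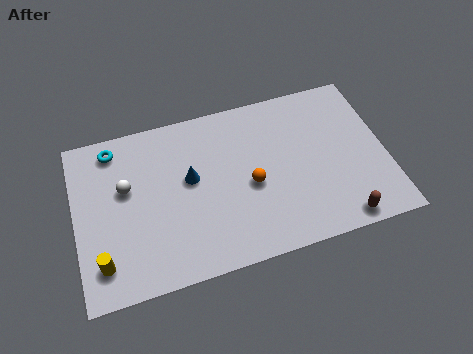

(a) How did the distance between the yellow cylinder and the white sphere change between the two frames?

-0.7

Before: roughly 4.1 units apart; after: 3.4. That's 0.7 units closer together.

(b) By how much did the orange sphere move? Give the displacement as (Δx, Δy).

(1.8, 1.6)

The orange sphere started near (5.6, 1.9) and ended near (7.4, 3.5).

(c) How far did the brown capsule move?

1.5

The brown capsule moved from about (10.1, 2.0) to (11.0, 0.8), a distance of √(0.9² + 1.2²) ≈ 1.5.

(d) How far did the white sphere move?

2.1

The white sphere was near (2.9, 6.8) before and (2.2, 4.8) after, so it travelled √(0.7² + 2.0²) ≈ 2.1 units.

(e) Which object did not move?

the blue cone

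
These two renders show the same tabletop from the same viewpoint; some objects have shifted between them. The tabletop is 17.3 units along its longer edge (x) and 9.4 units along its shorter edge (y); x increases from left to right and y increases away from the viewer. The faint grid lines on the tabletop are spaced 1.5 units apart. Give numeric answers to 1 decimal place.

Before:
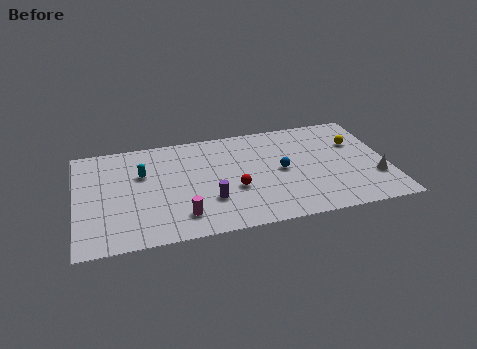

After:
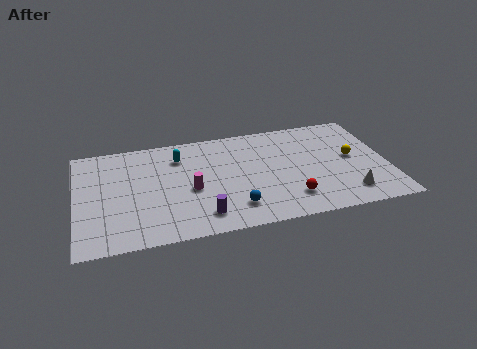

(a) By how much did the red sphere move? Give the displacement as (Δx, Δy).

(3.0, -1.5)

The red sphere was at about (8.7, 3.6) and moved to about (11.7, 2.1).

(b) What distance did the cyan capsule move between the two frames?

2.4

The cyan capsule moved from about (3.7, 6.1) to (5.8, 7.2), a distance of √(2.1² + 1.1²) ≈ 2.4.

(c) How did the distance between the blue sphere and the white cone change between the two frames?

+0.9

They were about 5.4 units apart before and 6.3 after — 0.9 units further apart.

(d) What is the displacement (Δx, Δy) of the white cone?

(-1.6, -1.1)

The white cone was at about (16.5, 2.9) and moved to about (14.9, 1.8).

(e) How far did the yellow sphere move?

1.3

The yellow sphere was near (15.7, 6.3) before and (15.4, 5.0) after, so it travelled √(0.3² + 1.3²) ≈ 1.3 units.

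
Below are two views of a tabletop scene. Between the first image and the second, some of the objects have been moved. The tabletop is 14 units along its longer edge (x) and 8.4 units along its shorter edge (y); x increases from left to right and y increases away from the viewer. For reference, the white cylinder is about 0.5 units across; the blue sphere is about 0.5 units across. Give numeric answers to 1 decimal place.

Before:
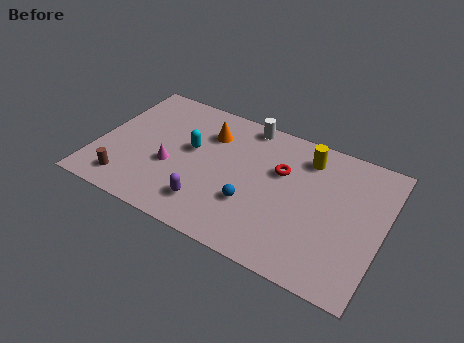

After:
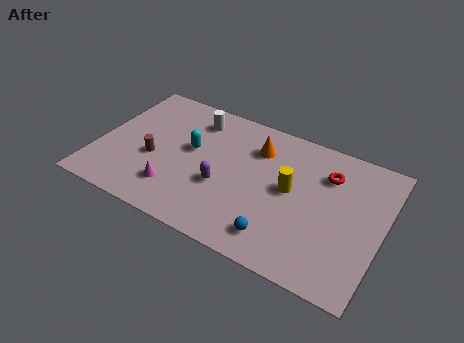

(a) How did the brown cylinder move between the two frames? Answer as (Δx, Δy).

(1.0, 2.0)

From the two frames, the brown cylinder sits at roughly (1.8, 1.4) before and (2.8, 3.4) after.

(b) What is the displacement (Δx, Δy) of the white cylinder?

(-2.5, -0.8)

The white cylinder started near (6.9, 7.6) and ended near (4.4, 6.8).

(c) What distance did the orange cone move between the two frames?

2.4

The orange cone was near (5.2, 6.2) before and (7.6, 6.3) after, so it travelled √(2.4² + 0.1²) ≈ 2.4 units.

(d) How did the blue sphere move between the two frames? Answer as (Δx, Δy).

(1.5, -1.3)

The blue sphere was at about (7.8, 2.8) and moved to about (9.3, 1.5).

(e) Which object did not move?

the cyan capsule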